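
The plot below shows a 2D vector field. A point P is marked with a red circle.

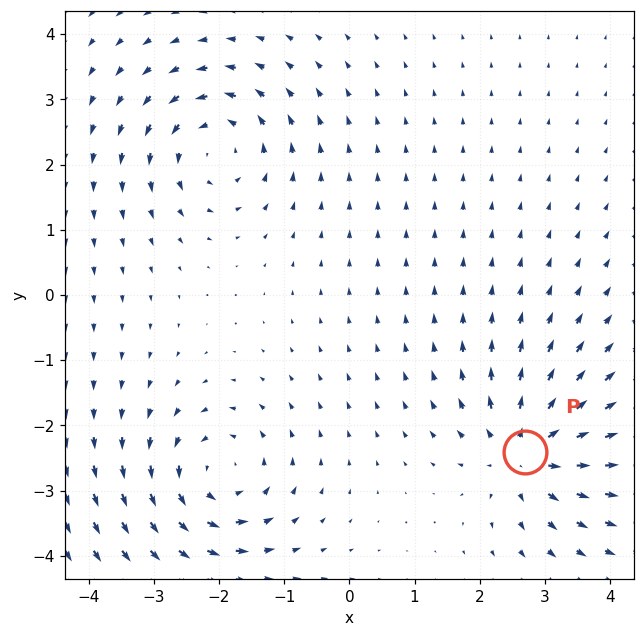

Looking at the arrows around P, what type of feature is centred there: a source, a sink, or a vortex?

source

At P (2.7, -2.4) the arrows spread outward. Divergence about +5, curl ≈0 — positive divergence with near-zero curl is a source.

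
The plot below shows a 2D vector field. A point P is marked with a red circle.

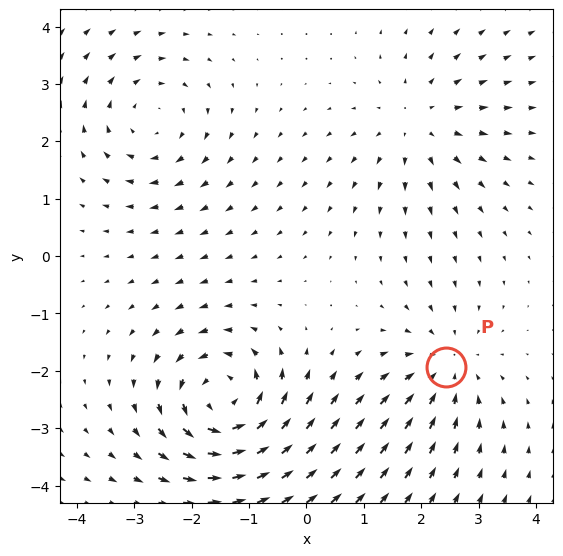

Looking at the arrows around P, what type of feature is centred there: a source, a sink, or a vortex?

At P (2.4, -1.9) the arrows converge inward. Divergence about -3, curl ≈0 — negative divergence with near-zero curl is a sink.

sink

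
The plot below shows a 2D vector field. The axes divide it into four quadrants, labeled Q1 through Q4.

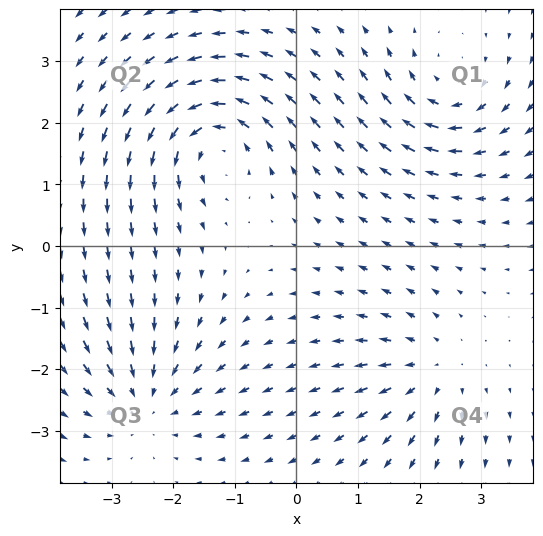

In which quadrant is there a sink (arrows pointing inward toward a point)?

The sink sits at approximately (-2.4, -2.5), which lies in quadrant Q3. The divergence there is about -4, negative as expected for a sink.

Q3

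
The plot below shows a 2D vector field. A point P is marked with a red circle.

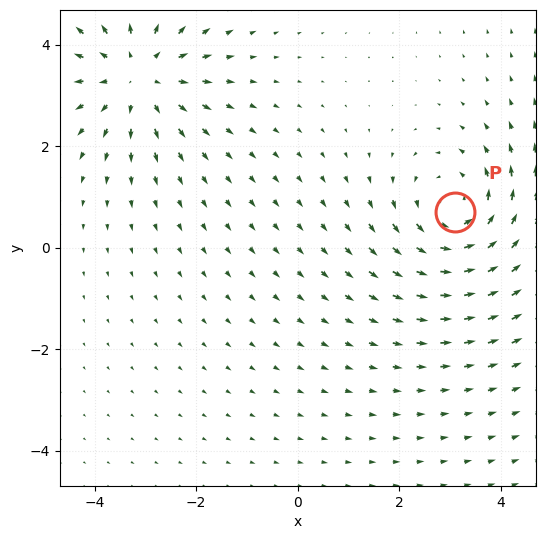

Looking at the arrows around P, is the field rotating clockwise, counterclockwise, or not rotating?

counterclockwise

Near P at (3.1, 0.7) the arrows circulate counterclockwise. The curl (z-component) there is about +3; positive curl means counterclockwise rotation.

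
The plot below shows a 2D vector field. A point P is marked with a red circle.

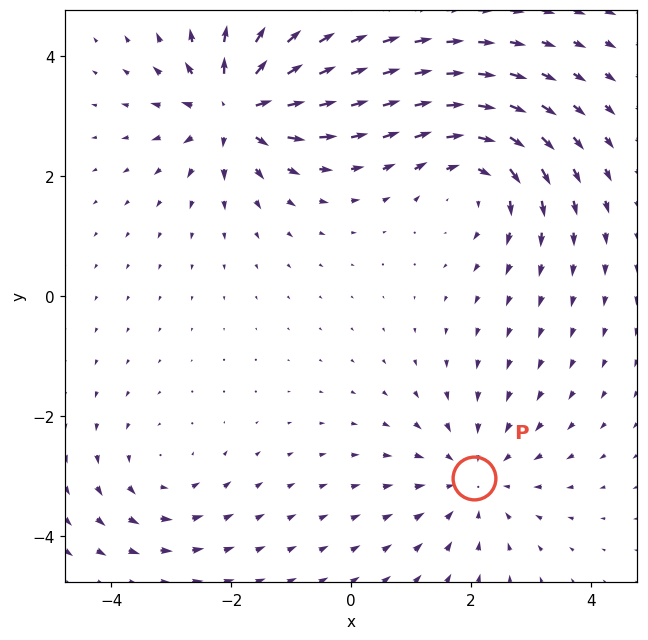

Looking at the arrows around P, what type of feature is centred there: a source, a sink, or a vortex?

sink

At P (2.1, -3.0) the arrows converge inward. Divergence about -3, curl ≈0 — negative divergence with near-zero curl is a sink.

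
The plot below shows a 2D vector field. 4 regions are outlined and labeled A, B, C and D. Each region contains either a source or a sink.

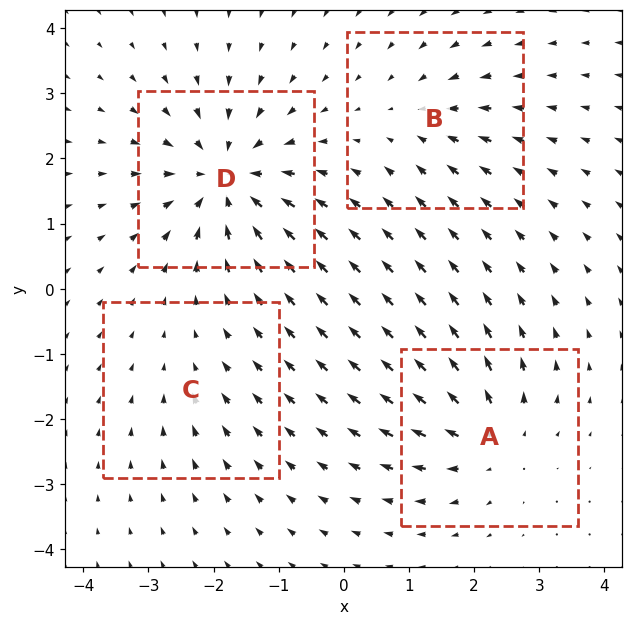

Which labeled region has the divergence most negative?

D

Divergence at each region's feature centre — A: about +5, B: about -3, C: about -2, D: about -8. Region D is most negative.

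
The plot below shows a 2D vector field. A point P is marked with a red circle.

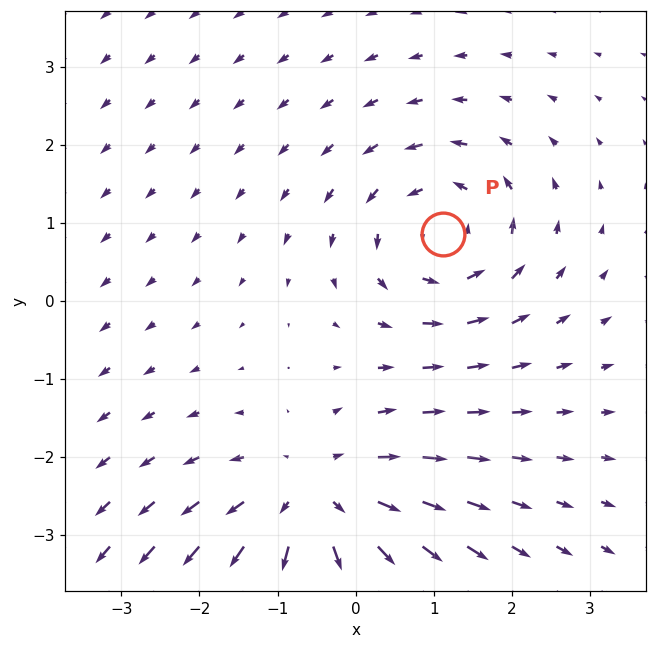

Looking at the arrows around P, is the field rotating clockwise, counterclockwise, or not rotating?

Near P at (1.1, 0.9) the arrows circulate counterclockwise. The curl (z-component) there is about +3; positive curl means counterclockwise rotation.

counterclockwise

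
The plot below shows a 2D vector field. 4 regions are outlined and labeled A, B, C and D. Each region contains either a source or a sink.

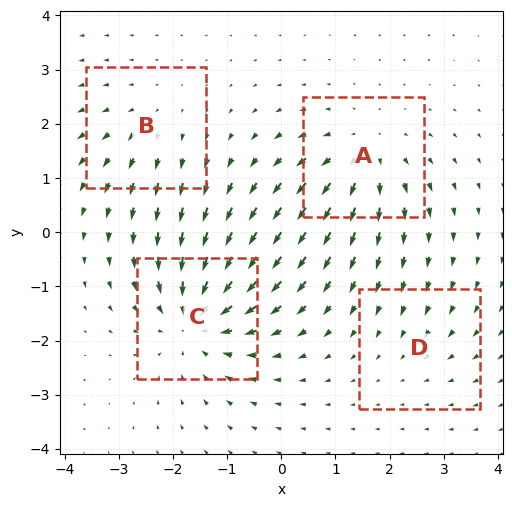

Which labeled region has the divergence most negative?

C

Divergence at each region's feature centre — A: about +5, B: about +3, C: about -6, D: about -2. Region C is most negative.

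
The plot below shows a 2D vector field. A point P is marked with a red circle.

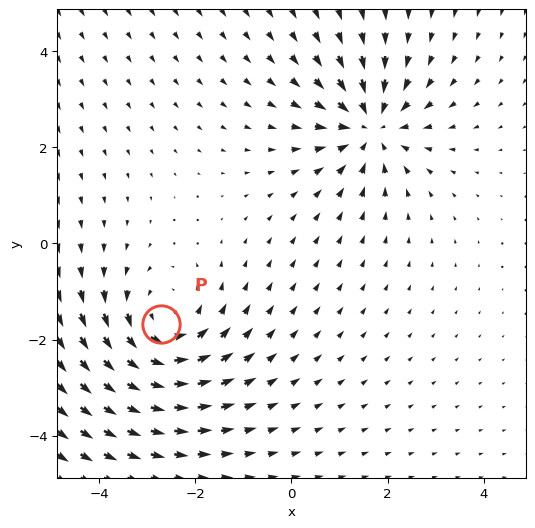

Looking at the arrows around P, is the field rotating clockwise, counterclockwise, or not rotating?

counterclockwise

Near P at (-2.7, -1.7) the arrows circulate counterclockwise. The curl (z-component) there is about +3; positive curl means counterclockwise rotation.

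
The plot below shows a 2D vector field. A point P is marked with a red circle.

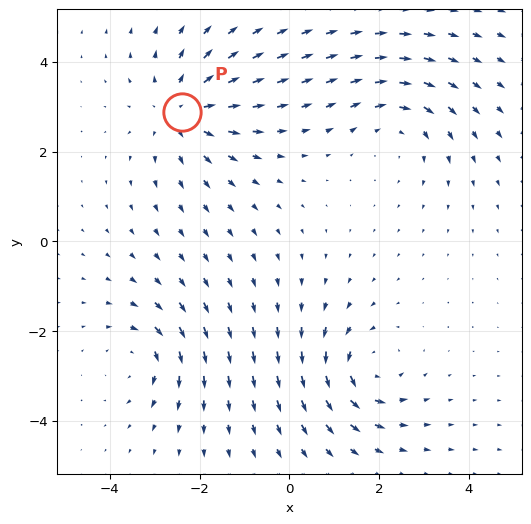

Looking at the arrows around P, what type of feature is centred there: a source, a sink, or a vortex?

At P (-2.4, 2.9) the arrows spread outward. Divergence about +4, curl ≈0 — positive divergence with near-zero curl is a source.

source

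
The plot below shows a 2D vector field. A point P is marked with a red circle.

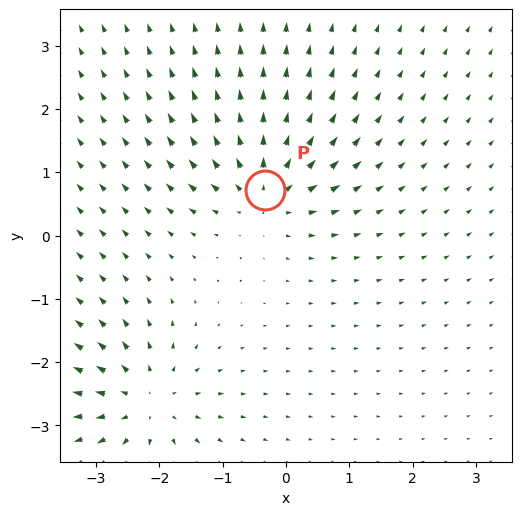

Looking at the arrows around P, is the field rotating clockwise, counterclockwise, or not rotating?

Near P at (-0.3, 0.7) the arrows show no circulation. The curl there is ≈0.

not rotating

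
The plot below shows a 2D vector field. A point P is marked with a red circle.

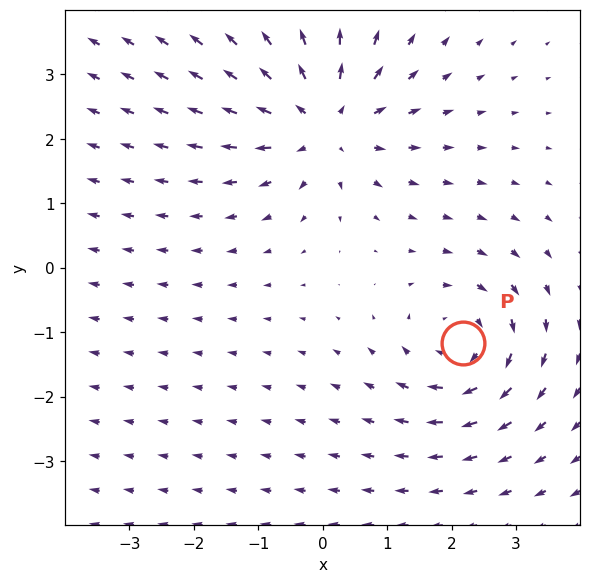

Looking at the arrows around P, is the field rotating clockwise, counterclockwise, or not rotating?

Near P at (2.2, -1.2) the arrows circulate clockwise. The curl (z-component) there is about -4; negative curl means clockwise rotation.

clockwise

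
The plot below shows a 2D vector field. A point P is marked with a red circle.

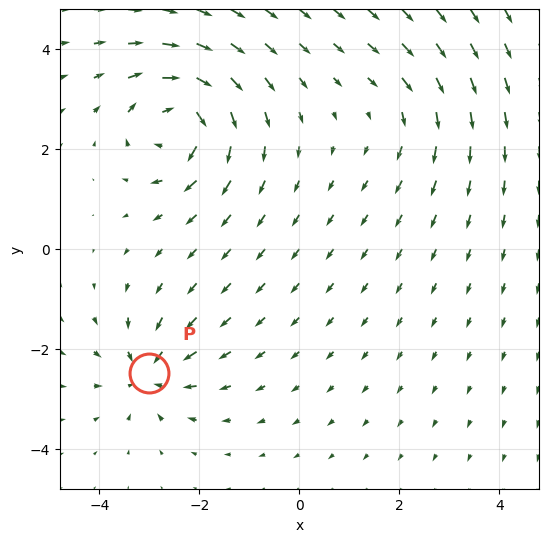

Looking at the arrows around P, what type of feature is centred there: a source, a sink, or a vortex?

sink

At P (-3.0, -2.5) the arrows converge inward. Divergence about -4, curl ≈0 — negative divergence with near-zero curl is a sink.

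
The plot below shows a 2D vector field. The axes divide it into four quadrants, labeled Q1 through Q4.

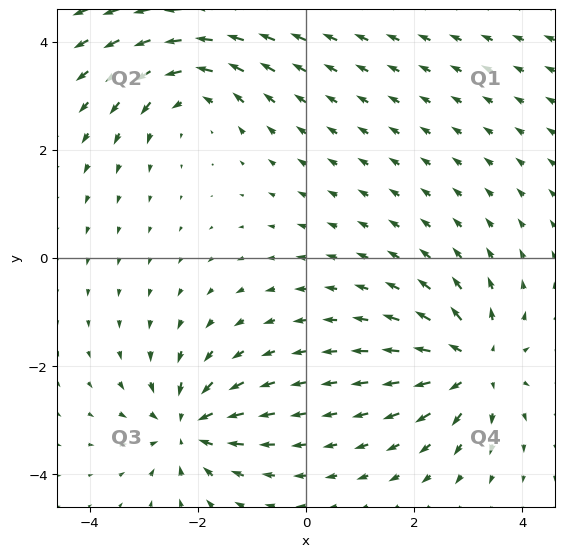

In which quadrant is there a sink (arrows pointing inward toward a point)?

The sink sits at approximately (-2.2, -3.1), which lies in quadrant Q3. The divergence there is about -4, negative as expected for a sink.

Q3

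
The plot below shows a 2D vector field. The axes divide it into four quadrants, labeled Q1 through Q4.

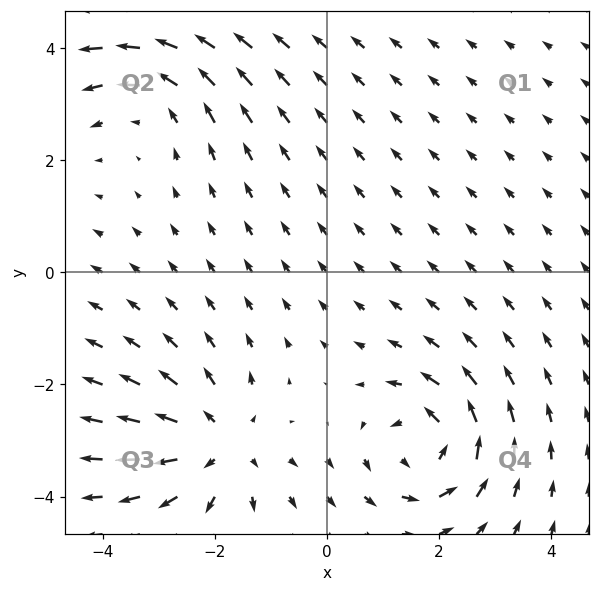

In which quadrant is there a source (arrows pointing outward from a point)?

Q3

The source sits at approximately (-1.9, -3.1), which lies in quadrant Q3. The divergence there is about +3, positive as expected for a source.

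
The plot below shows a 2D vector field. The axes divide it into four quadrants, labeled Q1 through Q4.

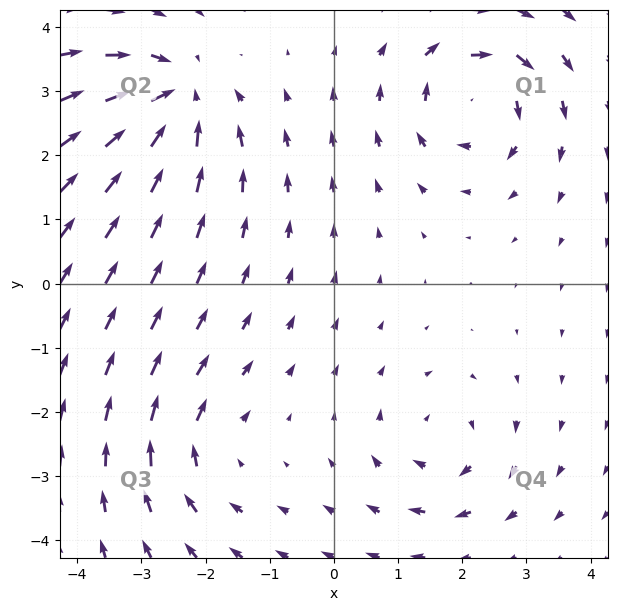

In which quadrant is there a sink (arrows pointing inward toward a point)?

The sink sits at approximately (-2.5, 2.9), which lies in quadrant Q2. The divergence there is about -6, negative as expected for a sink.

Q2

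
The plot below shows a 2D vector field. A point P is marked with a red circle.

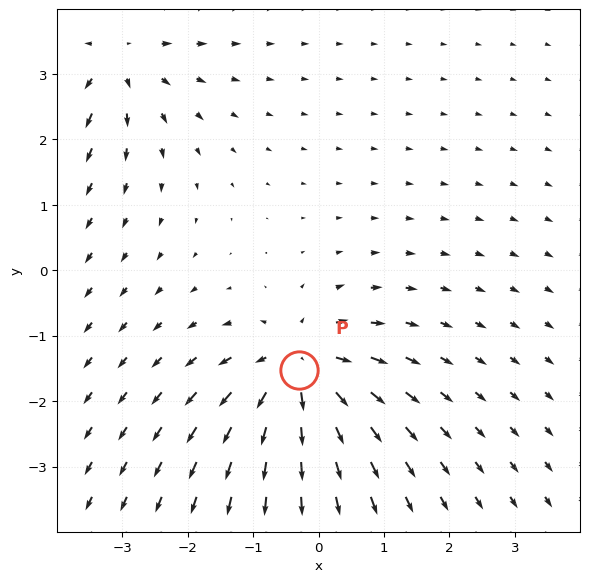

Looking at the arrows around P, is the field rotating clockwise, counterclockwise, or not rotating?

Near P at (-0.3, -1.5) the arrows show no circulation. The curl there is ≈0.

not rotating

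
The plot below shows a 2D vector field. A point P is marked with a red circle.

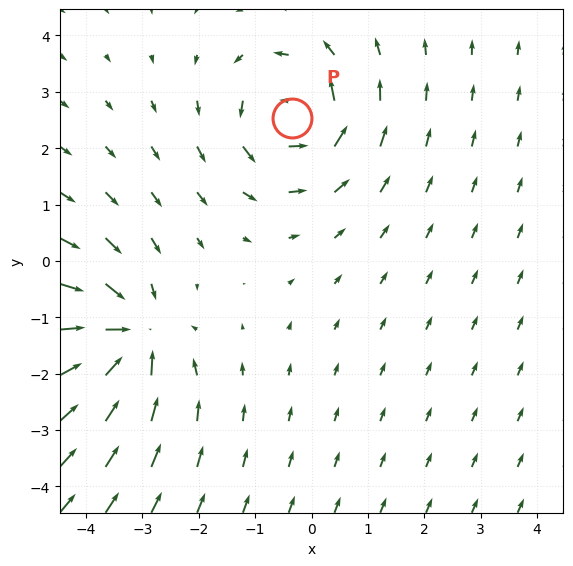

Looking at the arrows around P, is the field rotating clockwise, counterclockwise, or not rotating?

Near P at (-0.4, 2.5) the arrows circulate counterclockwise. The curl (z-component) there is about +4; positive curl means counterclockwise rotation.

counterclockwise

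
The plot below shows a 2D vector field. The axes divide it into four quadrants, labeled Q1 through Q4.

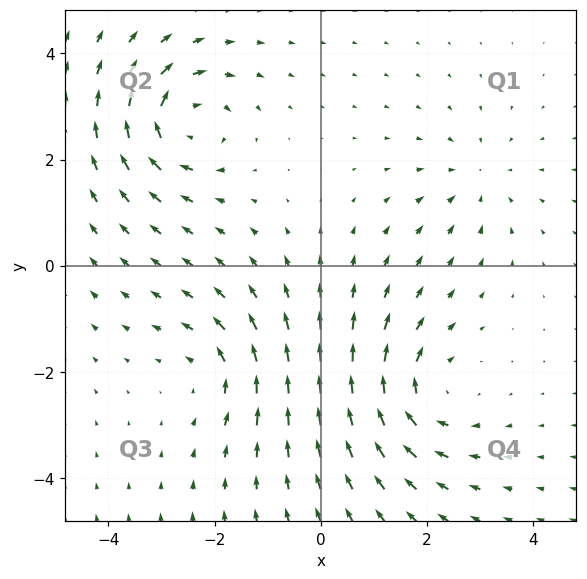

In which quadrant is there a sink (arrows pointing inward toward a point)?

Q1

The sink sits at approximately (3.0, 1.6), which lies in quadrant Q1. The divergence there is about -3, negative as expected for a sink.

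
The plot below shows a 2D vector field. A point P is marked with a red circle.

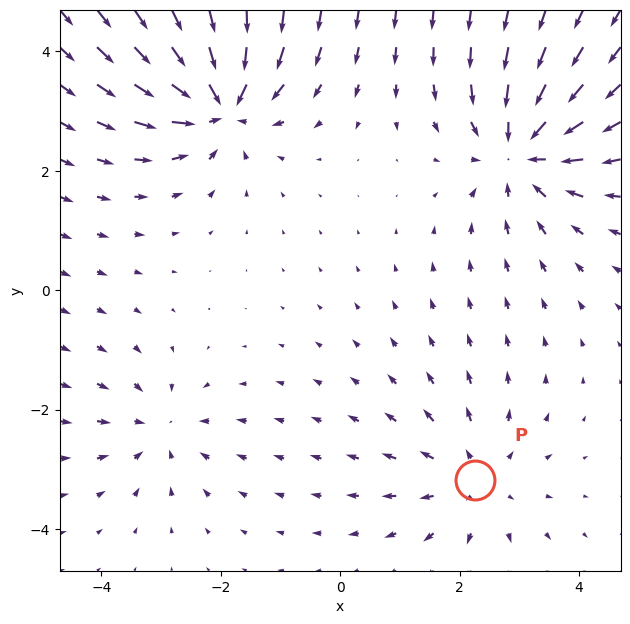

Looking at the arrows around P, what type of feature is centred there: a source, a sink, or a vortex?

source

At P (2.3, -3.2) the arrows spread outward. Divergence about +3, curl ≈0 — positive divergence with near-zero curl is a source.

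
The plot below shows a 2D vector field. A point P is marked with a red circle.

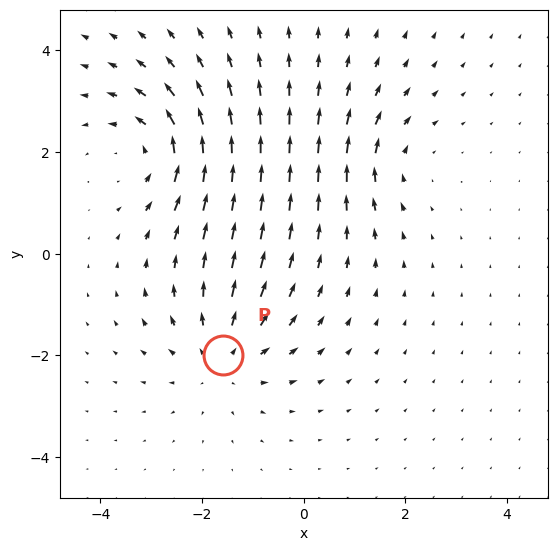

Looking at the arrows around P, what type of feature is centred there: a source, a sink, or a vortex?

source

At P (-1.6, -2.0) the arrows spread outward. Divergence about +3, curl ≈0 — positive divergence with near-zero curl is a source.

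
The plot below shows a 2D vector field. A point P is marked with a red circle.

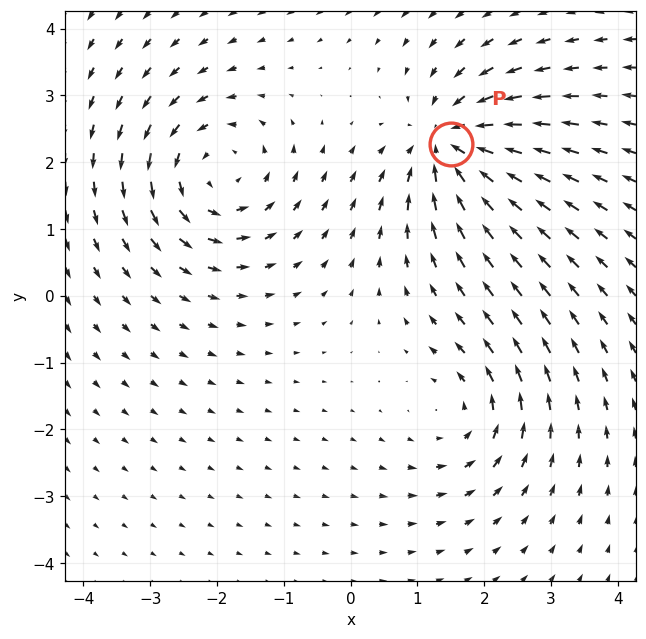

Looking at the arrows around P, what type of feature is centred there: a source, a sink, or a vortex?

At P (1.5, 2.3) the arrows converge inward. Divergence about -5, curl ≈0 — negative divergence with near-zero curl is a sink.

sink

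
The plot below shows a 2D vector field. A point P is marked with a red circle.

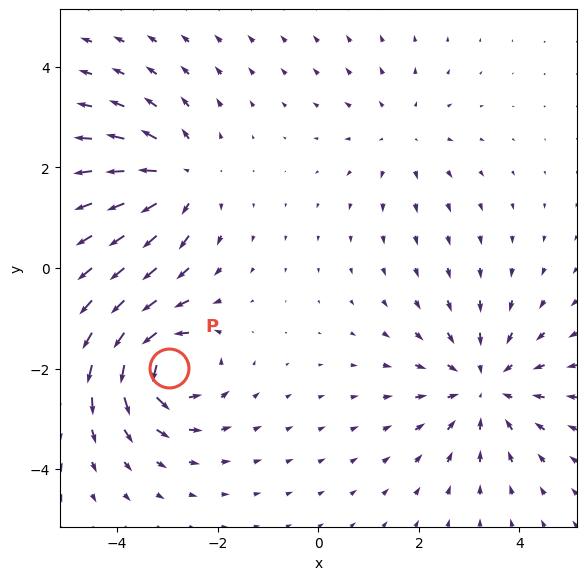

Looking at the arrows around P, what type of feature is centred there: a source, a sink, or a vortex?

vortex

At P (-3.0, -2.0) the arrows circulate counterclockwise. Divergence ≈0, curl about +7 — near-zero divergence with nonzero curl is a vortex.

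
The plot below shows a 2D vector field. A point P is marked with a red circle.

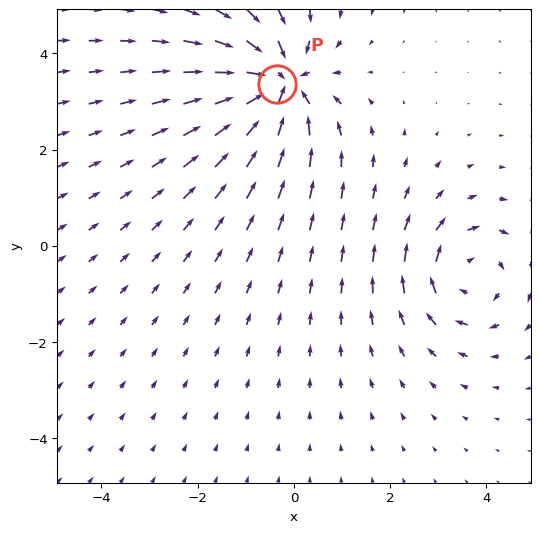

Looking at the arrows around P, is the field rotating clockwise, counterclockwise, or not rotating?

not rotating

Near P at (-0.3, 3.4) the arrows show no circulation. The curl there is ≈0.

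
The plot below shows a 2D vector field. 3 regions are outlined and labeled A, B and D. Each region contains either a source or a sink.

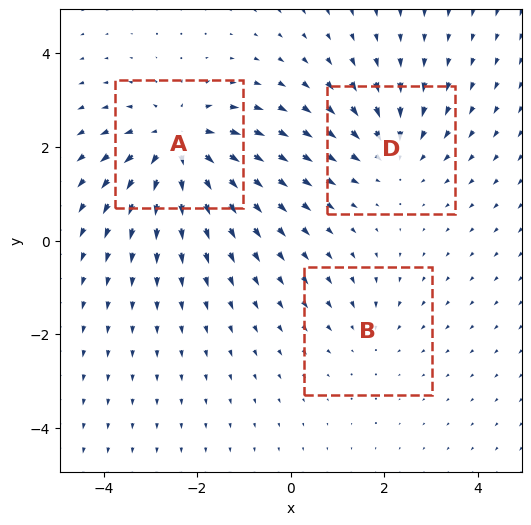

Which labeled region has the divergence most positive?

A

Divergence at each region's feature centre — A: about +5, B: about -2, D: about -3. Region A is most positive.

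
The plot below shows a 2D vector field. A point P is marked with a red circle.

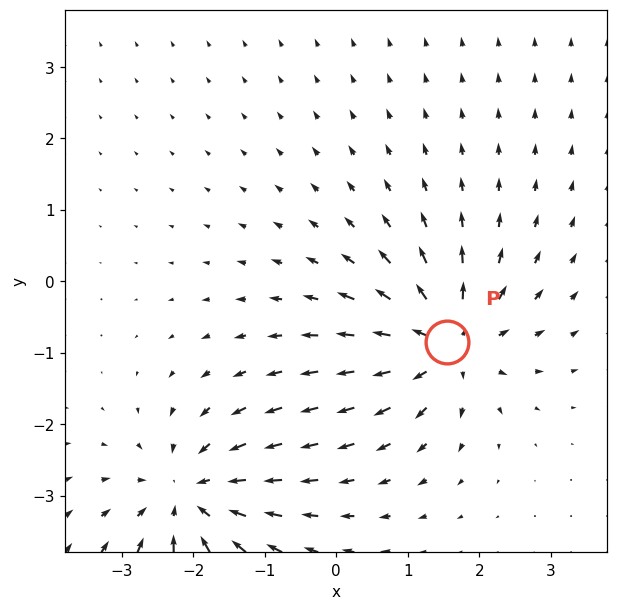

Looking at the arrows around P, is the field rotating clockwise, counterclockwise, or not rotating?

not rotating

Near P at (1.5, -0.9) the arrows show no circulation. The curl there is ≈0.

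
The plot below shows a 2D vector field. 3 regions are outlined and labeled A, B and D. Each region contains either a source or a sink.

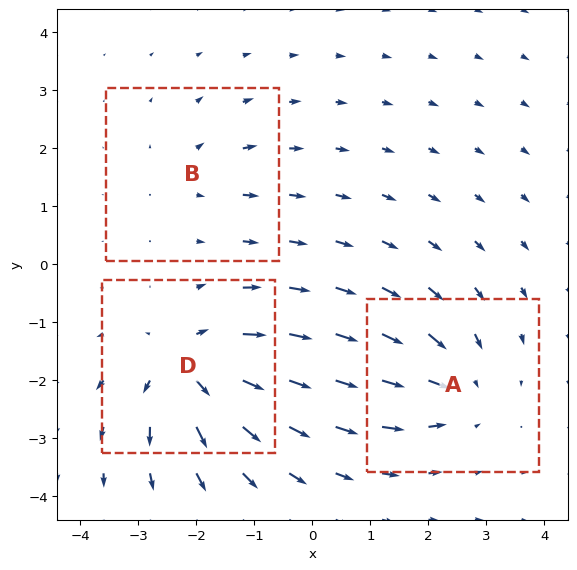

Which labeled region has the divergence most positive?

Divergence at each region's feature centre — A: about -4, B: about +2, D: about +5. Region D is most positive.

D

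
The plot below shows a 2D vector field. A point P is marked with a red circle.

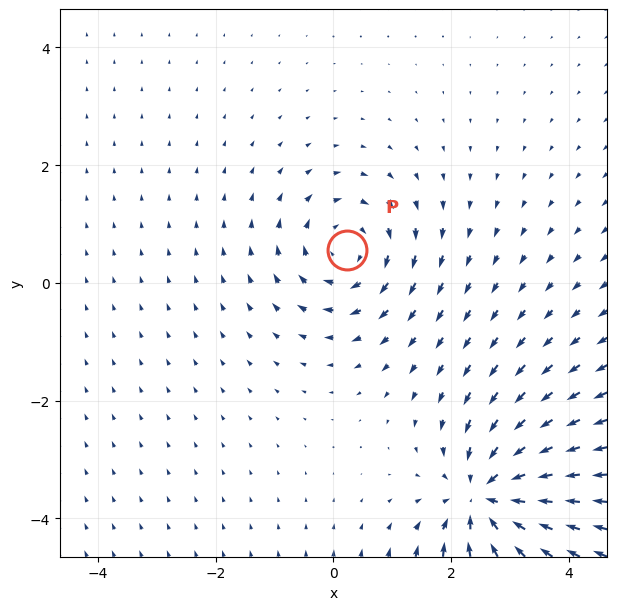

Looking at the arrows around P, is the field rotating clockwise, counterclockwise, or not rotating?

Near P at (0.2, 0.6) the arrows circulate clockwise. The curl (z-component) there is about -3; negative curl means clockwise rotation.

clockwise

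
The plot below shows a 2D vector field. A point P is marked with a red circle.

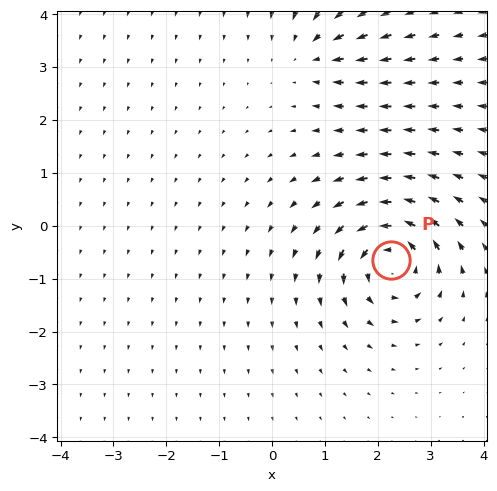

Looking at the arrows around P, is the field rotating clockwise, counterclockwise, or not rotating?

counterclockwise

Near P at (2.3, -0.6) the arrows circulate counterclockwise. The curl (z-component) there is about +7; positive curl means counterclockwise rotation.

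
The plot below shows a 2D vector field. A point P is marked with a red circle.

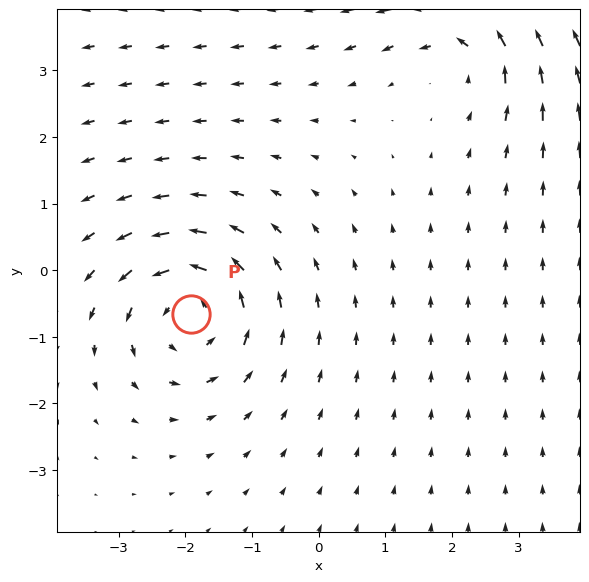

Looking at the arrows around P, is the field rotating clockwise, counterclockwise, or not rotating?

counterclockwise

Near P at (-1.9, -0.7) the arrows circulate counterclockwise. The curl (z-component) there is about +4; positive curl means counterclockwise rotation.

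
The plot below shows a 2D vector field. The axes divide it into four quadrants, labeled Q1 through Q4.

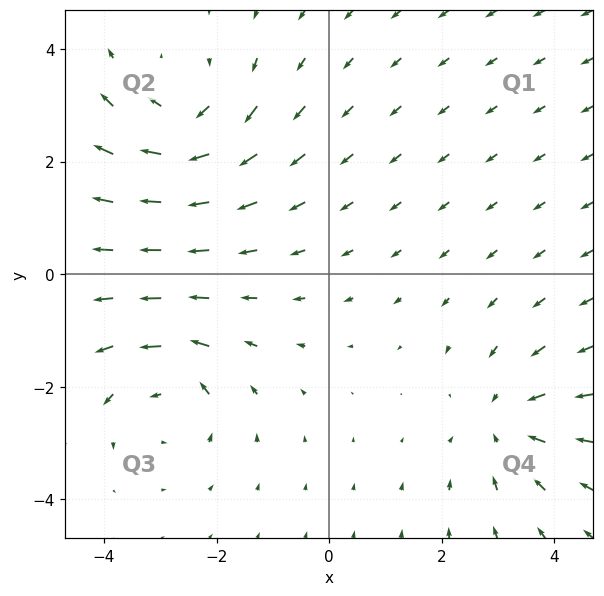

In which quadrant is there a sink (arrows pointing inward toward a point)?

Q4

The sink sits at approximately (3.1, -2.6), which lies in quadrant Q4. The divergence there is about -3, negative as expected for a sink.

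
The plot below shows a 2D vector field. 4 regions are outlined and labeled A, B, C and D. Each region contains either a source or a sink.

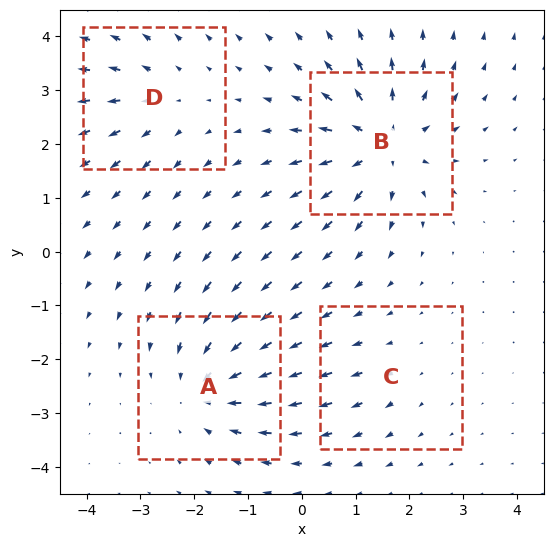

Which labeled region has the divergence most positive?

Divergence at each region's feature centre — A: about -5, B: about +7, C: about +2, D: about +3. Region B is most positive.

B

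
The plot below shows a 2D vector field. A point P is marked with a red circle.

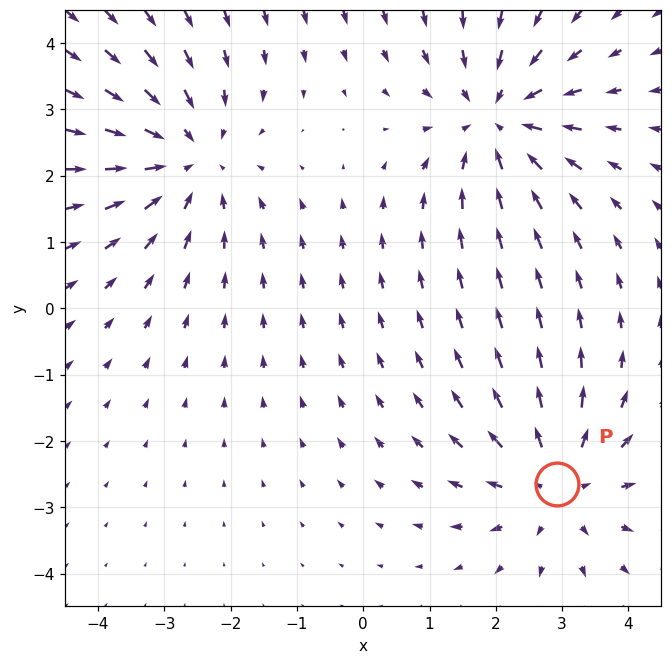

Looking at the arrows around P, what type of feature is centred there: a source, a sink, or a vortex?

source

At P (2.9, -2.6) the arrows spread outward. Divergence about +4, curl ≈0 — positive divergence with near-zero curl is a source.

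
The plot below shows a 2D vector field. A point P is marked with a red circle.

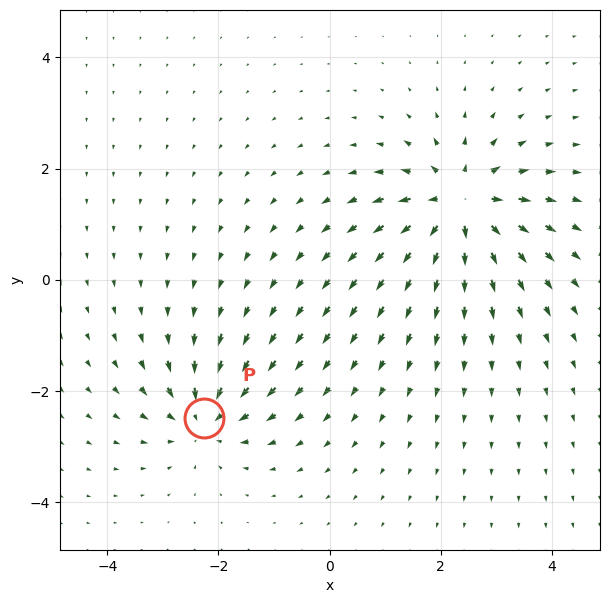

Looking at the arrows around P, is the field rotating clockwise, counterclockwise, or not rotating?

not rotating

Near P at (-2.3, -2.5) the arrows show no circulation. The curl there is ≈0.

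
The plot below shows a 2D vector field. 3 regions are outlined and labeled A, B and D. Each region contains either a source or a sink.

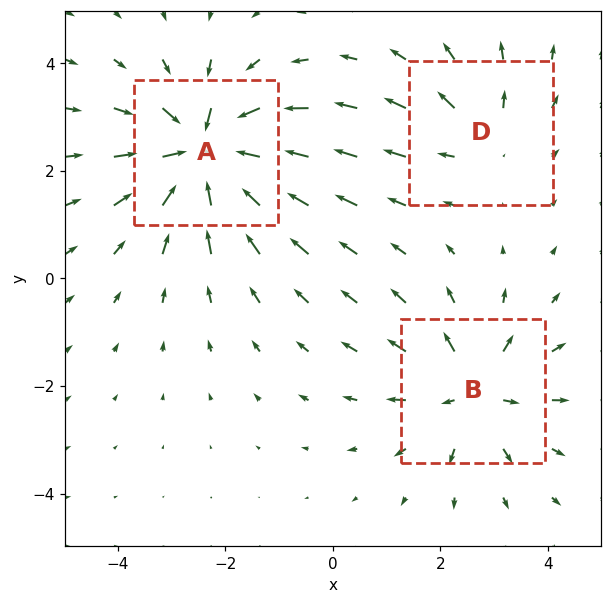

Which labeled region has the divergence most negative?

Divergence at each region's feature centre — A: about -5, B: about +3, D: about +2. Region A is most negative.

A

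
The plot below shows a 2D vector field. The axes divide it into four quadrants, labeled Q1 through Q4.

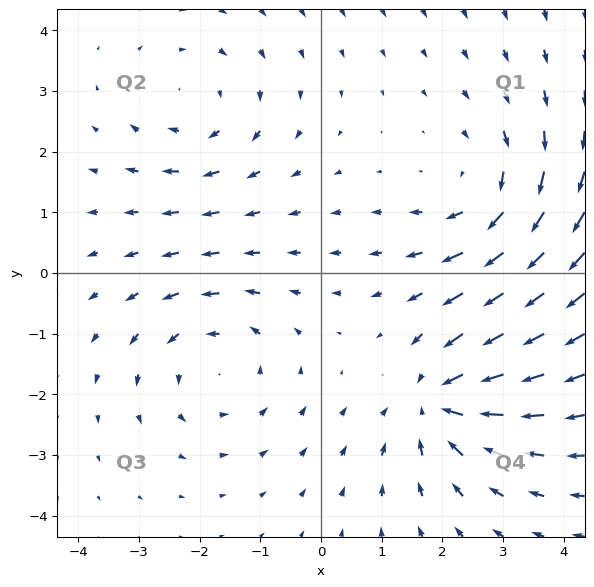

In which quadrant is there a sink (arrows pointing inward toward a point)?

The sink sits at approximately (2.0, -2.1), which lies in quadrant Q4. The divergence there is about -5, negative as expected for a sink.

Q4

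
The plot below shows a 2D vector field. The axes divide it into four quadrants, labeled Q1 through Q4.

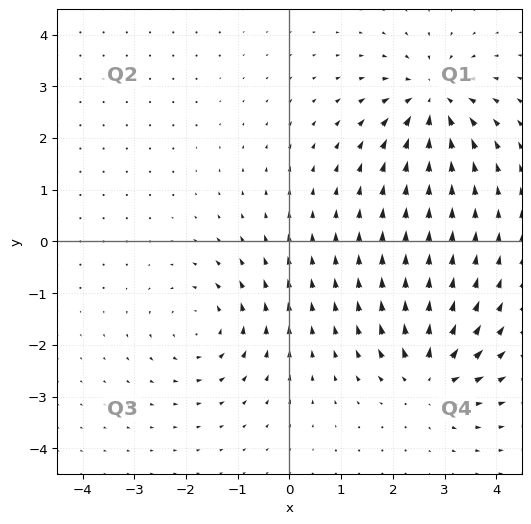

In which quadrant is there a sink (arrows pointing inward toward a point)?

The sink sits at approximately (2.8, 2.7), which lies in quadrant Q1. The divergence there is about -6, negative as expected for a sink.

Q1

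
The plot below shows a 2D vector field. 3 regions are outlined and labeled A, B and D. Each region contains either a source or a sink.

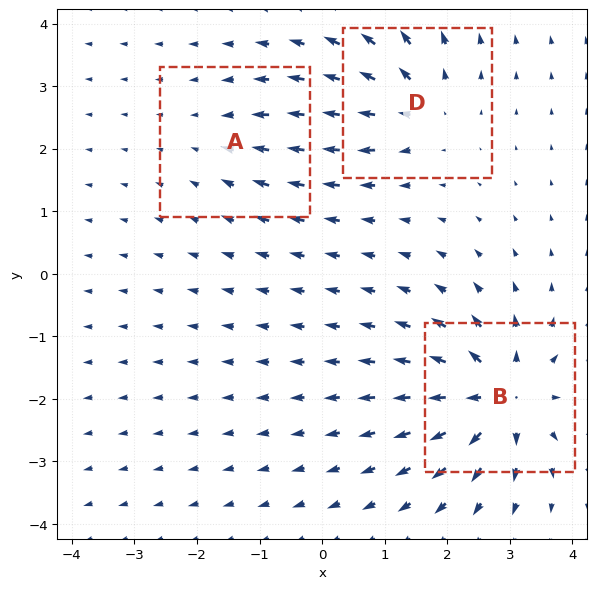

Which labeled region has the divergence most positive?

Divergence at each region's feature centre — A: about -2, B: about +7, D: about +4. Region B is most positive.

B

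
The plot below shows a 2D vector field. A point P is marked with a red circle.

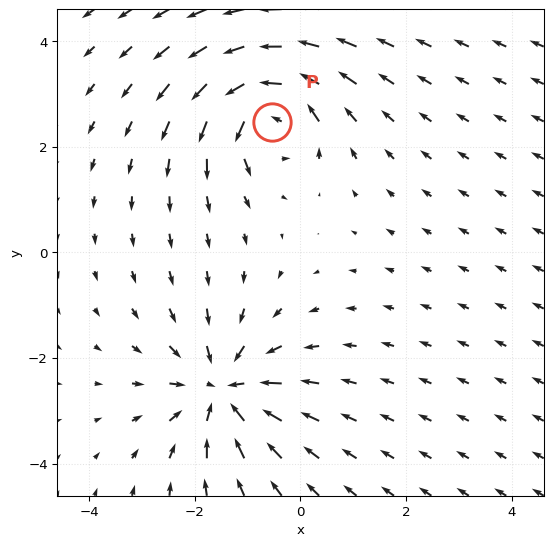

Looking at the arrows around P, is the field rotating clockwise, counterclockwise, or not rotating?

Near P at (-0.5, 2.5) the arrows circulate counterclockwise. The curl (z-component) there is about +5; positive curl means counterclockwise rotation.

counterclockwise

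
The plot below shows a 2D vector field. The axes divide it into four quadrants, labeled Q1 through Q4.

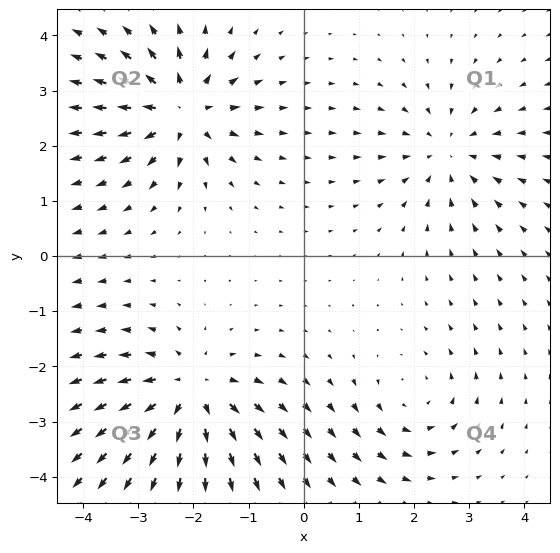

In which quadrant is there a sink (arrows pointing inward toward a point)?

The sink sits at approximately (2.6, 1.9), which lies in quadrant Q1. The divergence there is about -4, negative as expected for a sink.

Q1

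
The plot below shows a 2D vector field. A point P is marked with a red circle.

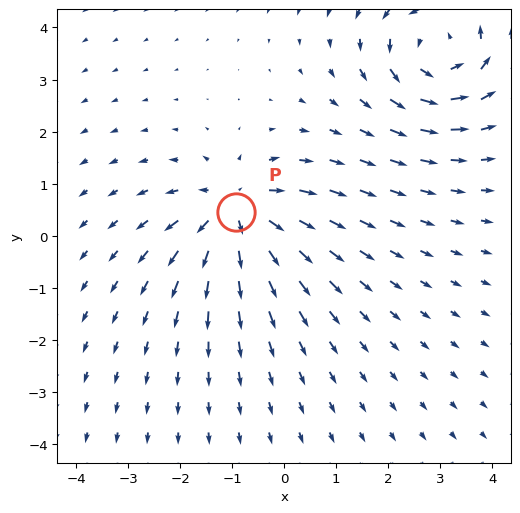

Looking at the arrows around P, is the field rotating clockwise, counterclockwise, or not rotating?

Near P at (-0.9, 0.5) the arrows show no circulation. The curl there is ≈0.

not rotating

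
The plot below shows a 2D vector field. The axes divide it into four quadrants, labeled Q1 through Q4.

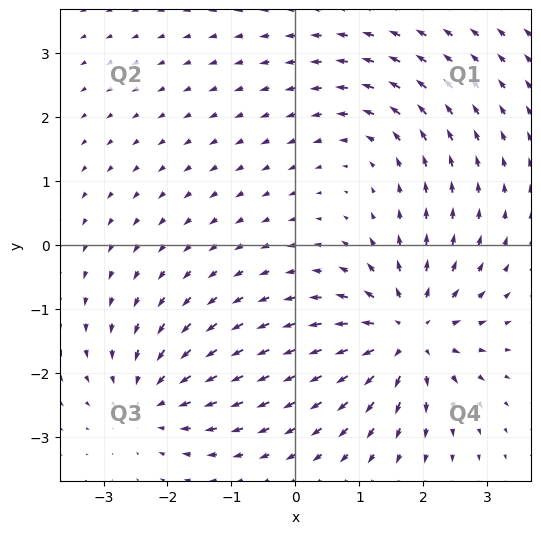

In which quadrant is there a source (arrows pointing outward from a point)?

The source sits at approximately (1.8, -1.4), which lies in quadrant Q4. The divergence there is about +6, positive as expected for a source.

Q4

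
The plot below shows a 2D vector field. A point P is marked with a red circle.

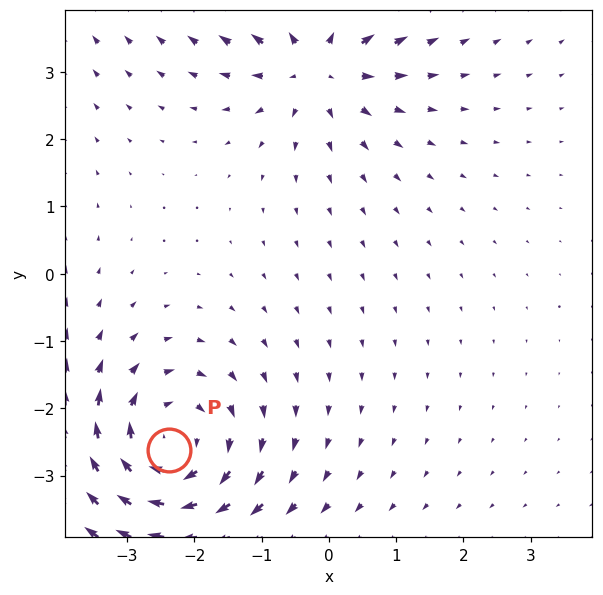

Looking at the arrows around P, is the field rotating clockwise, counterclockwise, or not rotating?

Near P at (-2.4, -2.6) the arrows circulate clockwise. The curl (z-component) there is about -4; negative curl means clockwise rotation.

clockwise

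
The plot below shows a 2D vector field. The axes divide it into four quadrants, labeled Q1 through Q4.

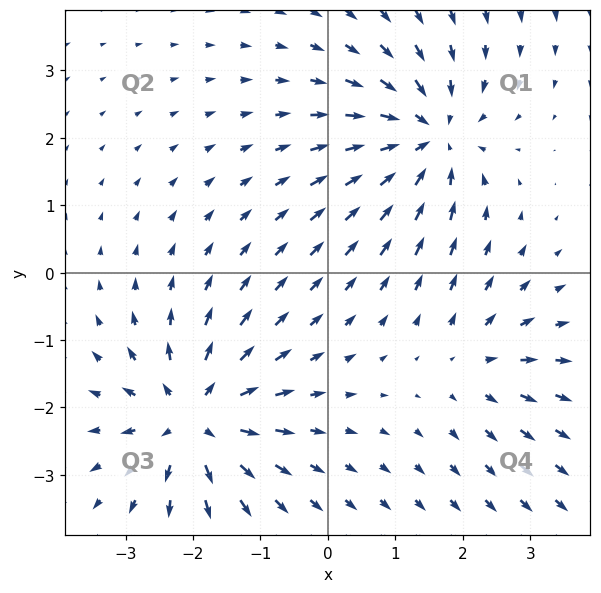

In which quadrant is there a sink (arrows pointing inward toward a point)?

The sink sits at approximately (1.5, 2.0), which lies in quadrant Q1. The divergence there is about -5, negative as expected for a sink.

Q1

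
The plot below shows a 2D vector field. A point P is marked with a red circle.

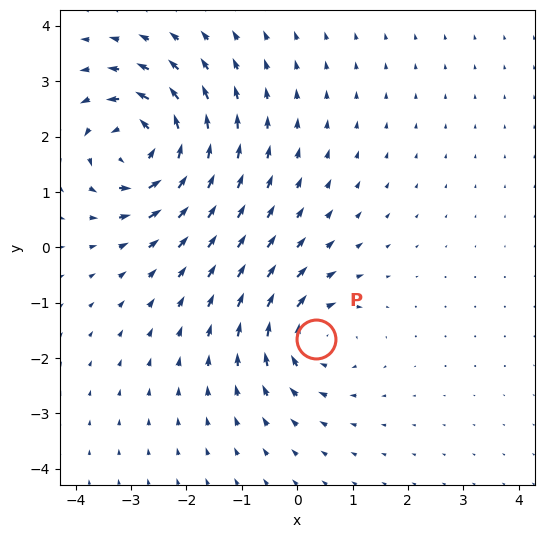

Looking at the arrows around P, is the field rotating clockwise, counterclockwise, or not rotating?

clockwise

Near P at (0.3, -1.7) the arrows circulate clockwise. The curl (z-component) there is about -4; negative curl means clockwise rotation.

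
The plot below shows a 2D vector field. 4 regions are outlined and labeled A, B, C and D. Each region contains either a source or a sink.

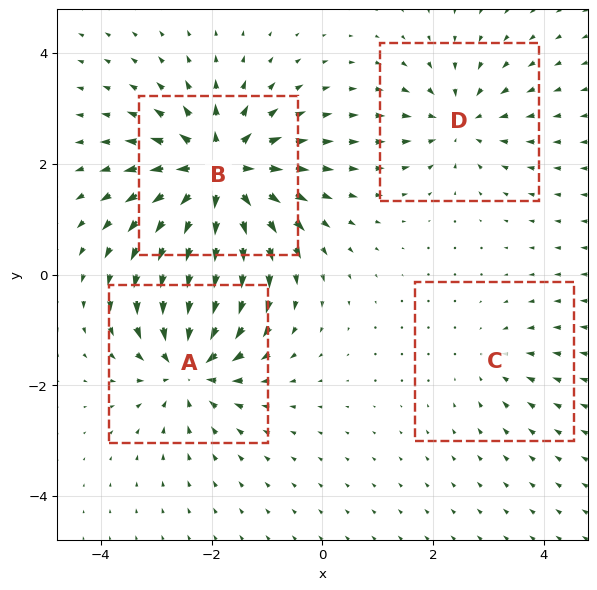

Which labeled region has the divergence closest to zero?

C

Divergence at each region's feature centre — A: about -6, B: about +8, C: about -2, D: about -4. Region C is closest to zero.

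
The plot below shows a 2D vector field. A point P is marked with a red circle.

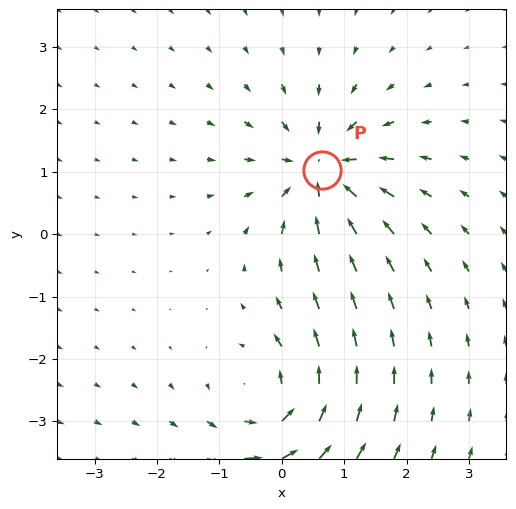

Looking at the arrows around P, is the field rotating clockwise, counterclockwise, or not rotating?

not rotating

Near P at (0.6, 1.0) the arrows show no circulation. The curl there is ≈0.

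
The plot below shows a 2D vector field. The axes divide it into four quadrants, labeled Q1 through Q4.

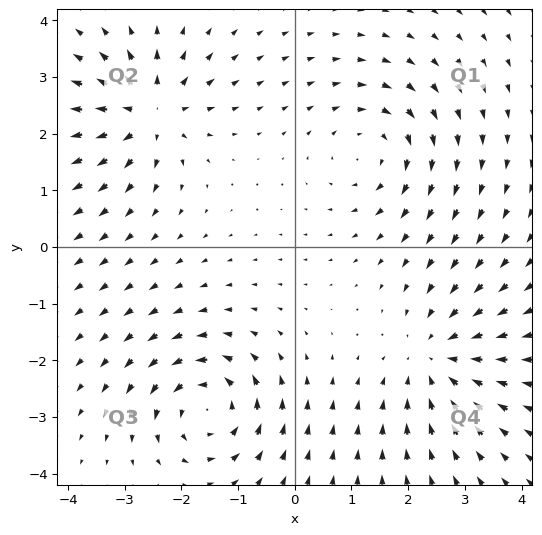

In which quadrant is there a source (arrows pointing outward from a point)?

Q2

The source sits at approximately (-2.6, 2.4), which lies in quadrant Q2. The divergence there is about +5, positive as expected for a source.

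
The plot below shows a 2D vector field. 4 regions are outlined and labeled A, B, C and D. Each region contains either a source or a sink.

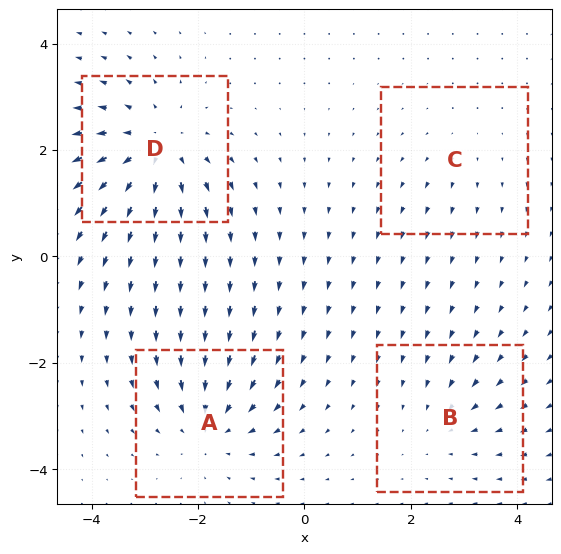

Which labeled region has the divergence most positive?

D

Divergence at each region's feature centre — A: about -5, B: about -3, C: about +2, D: about +7. Region D is most positive.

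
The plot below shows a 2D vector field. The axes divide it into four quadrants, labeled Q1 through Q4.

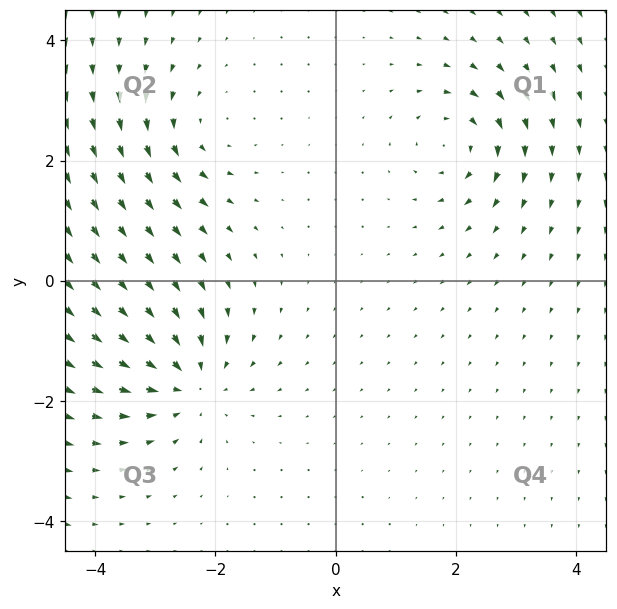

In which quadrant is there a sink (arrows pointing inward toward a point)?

The sink sits at approximately (-2.4, -1.7), which lies in quadrant Q3. The divergence there is about -4, negative as expected for a sink.

Q3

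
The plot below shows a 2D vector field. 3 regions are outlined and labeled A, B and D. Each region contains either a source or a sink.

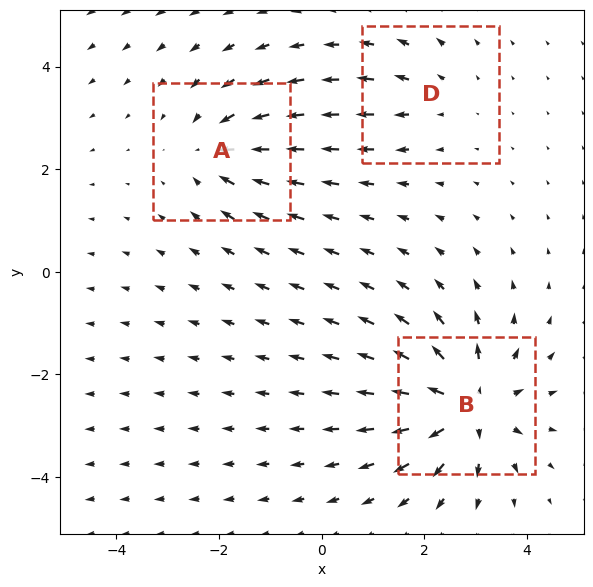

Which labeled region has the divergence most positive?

Divergence at each region's feature centre — A: about -3, B: about +5, D: about +2. Region B is most positive.

B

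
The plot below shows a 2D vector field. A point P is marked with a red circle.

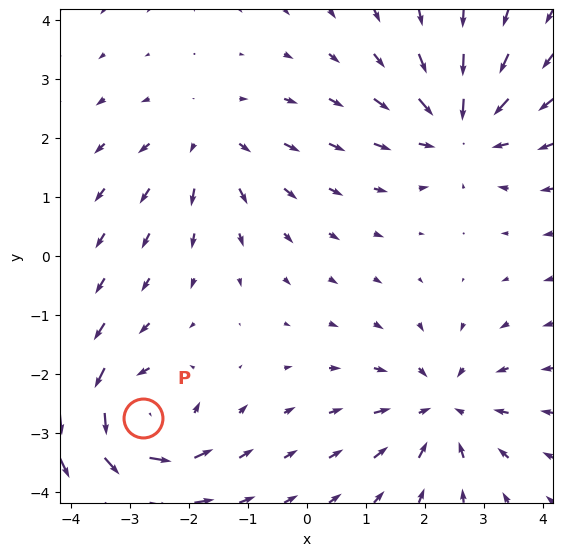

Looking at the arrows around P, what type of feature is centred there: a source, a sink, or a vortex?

At P (-2.8, -2.8) the arrows circulate counterclockwise. Divergence ≈0, curl about +6 — near-zero divergence with nonzero curl is a vortex.

vortex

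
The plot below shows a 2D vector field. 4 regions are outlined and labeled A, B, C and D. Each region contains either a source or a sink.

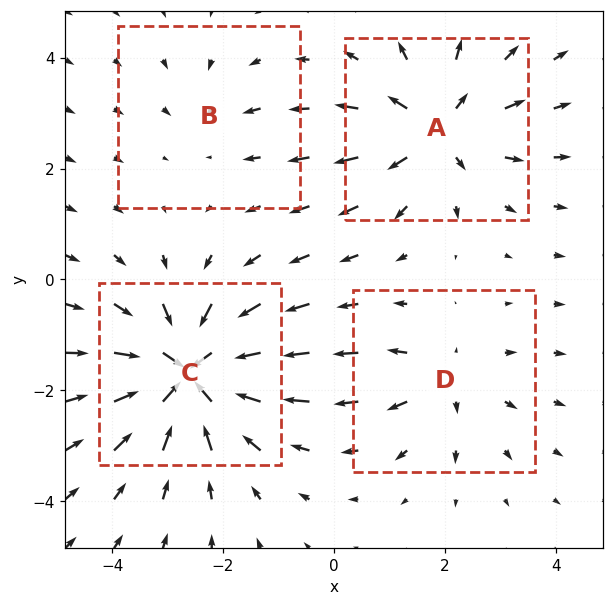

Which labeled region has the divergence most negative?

C

Divergence at each region's feature centre — A: about +5, B: about -2, C: about -7, D: about +3. Region C is most negative.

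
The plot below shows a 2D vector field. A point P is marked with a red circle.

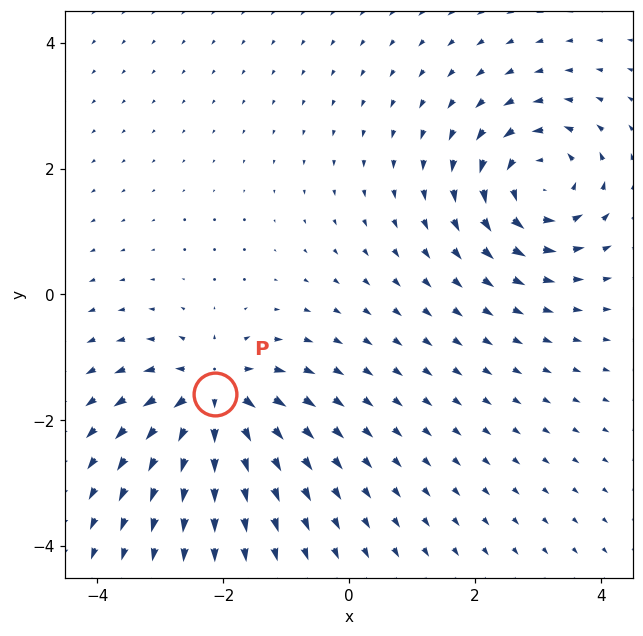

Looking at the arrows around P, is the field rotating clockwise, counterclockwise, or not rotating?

not rotating

Near P at (-2.1, -1.6) the arrows show no circulation. The curl there is ≈0.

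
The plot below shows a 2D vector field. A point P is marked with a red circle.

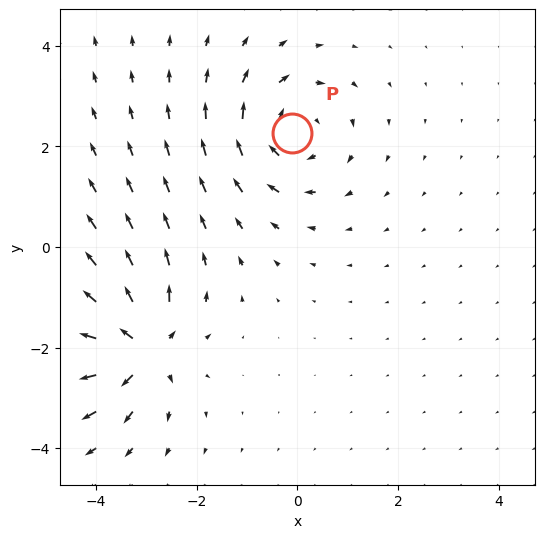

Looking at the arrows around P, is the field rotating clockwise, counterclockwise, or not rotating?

clockwise

Near P at (-0.1, 2.3) the arrows circulate clockwise. The curl (z-component) there is about -4; negative curl means clockwise rotation.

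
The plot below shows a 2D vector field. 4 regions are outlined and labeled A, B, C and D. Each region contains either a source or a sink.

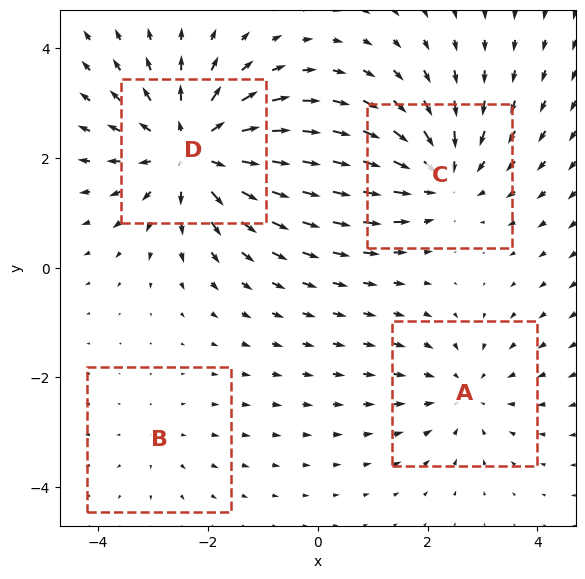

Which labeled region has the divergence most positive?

D

Divergence at each region's feature centre — A: about -3, B: about +2, C: about -4, D: about +6. Region D is most positive.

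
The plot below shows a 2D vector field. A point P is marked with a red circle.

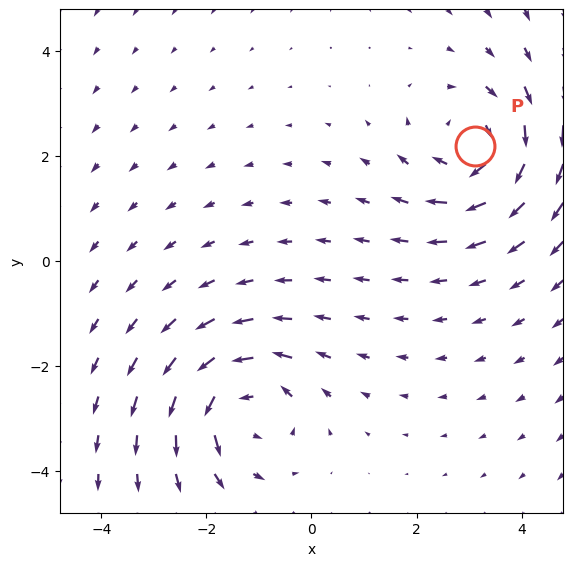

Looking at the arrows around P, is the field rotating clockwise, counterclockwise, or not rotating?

clockwise

Near P at (3.1, 2.2) the arrows circulate clockwise. The curl (z-component) there is about -3; negative curl means clockwise rotation.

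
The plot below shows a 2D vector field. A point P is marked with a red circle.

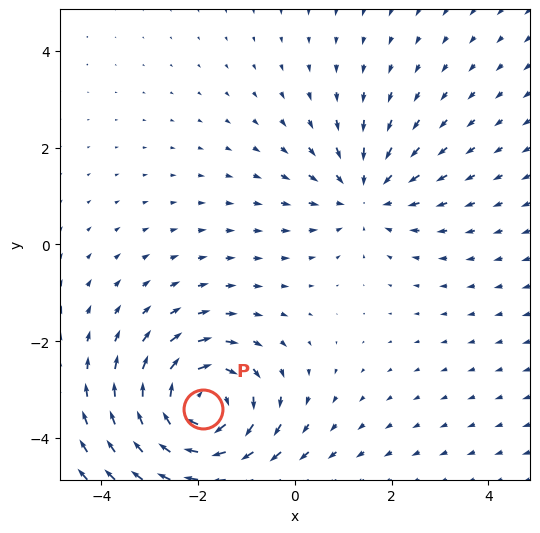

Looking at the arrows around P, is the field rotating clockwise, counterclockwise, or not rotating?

clockwise

Near P at (-1.9, -3.4) the arrows circulate clockwise. The curl (z-component) there is about -4; negative curl means clockwise rotation.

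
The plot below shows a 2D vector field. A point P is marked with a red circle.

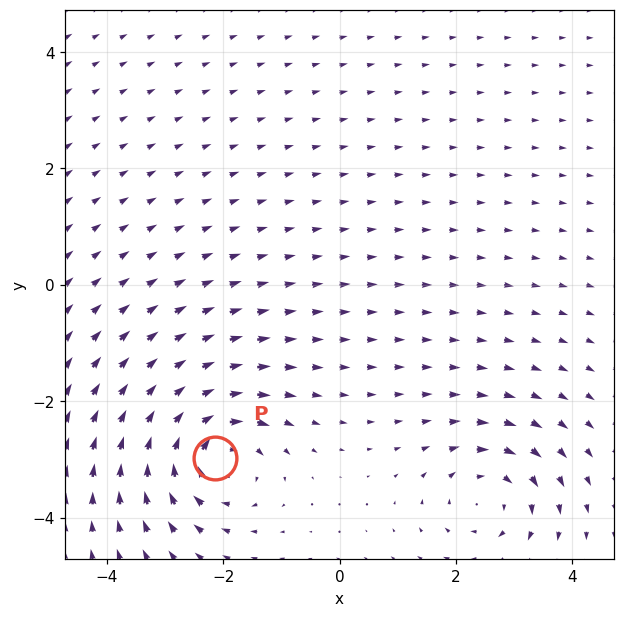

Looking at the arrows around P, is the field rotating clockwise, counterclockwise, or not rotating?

clockwise

Near P at (-2.1, -3.0) the arrows circulate clockwise. The curl (z-component) there is about -5; negative curl means clockwise rotation.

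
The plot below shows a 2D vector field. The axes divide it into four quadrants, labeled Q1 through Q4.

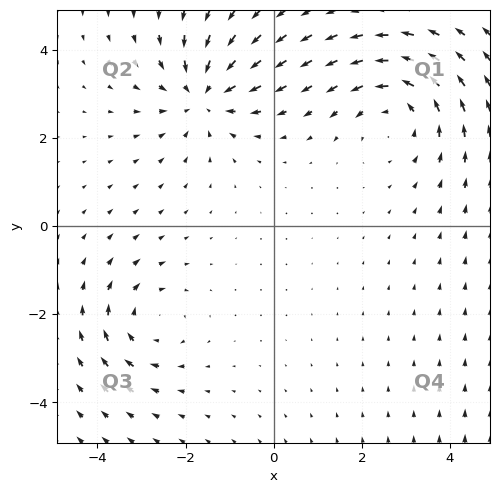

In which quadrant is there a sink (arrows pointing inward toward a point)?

The sink sits at approximately (-1.6, 3.0), which lies in quadrant Q2. The divergence there is about -3, negative as expected for a sink.

Q2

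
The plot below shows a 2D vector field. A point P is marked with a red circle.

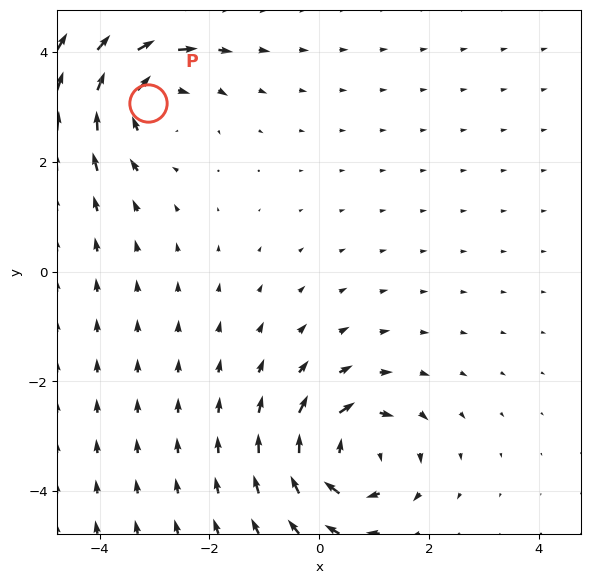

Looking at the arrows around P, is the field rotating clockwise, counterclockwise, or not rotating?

clockwise

Near P at (-3.1, 3.1) the arrows circulate clockwise. The curl (z-component) there is about -4; negative curl means clockwise rotation.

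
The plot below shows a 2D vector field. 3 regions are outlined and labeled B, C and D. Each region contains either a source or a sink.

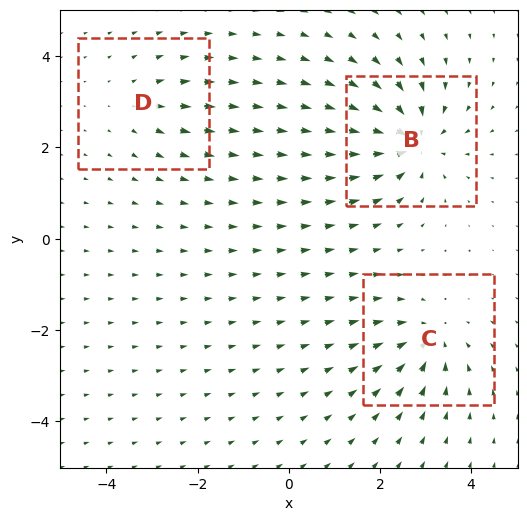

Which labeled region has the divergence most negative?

Divergence at each region's feature centre — B: about -6, C: about -4, D: about +2. Region B is most negative.

B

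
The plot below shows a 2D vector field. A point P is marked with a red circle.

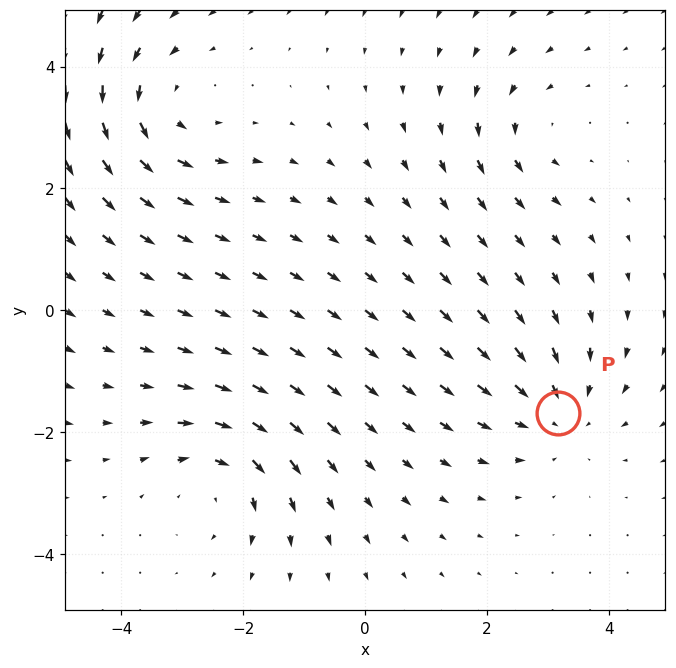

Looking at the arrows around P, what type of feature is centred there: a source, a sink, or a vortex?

At P (3.2, -1.7) the arrows converge inward. Divergence about -3, curl ≈0 — negative divergence with near-zero curl is a sink.

sink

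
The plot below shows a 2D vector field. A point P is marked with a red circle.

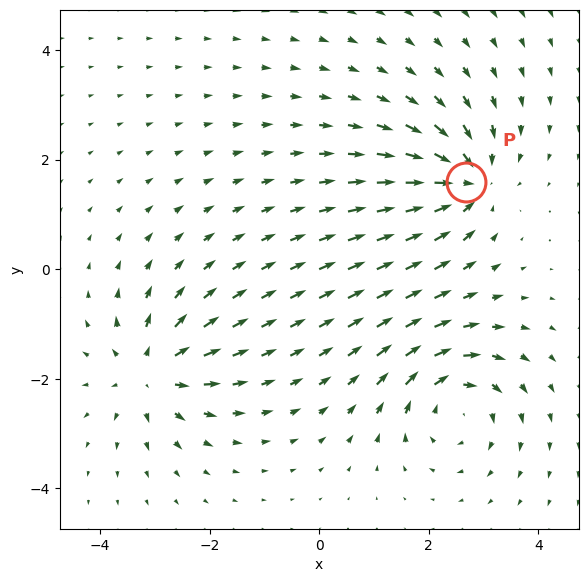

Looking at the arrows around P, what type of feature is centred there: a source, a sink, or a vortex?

At P (2.7, 1.6) the arrows converge inward. Divergence about -6, curl ≈0 — negative divergence with near-zero curl is a sink.

sink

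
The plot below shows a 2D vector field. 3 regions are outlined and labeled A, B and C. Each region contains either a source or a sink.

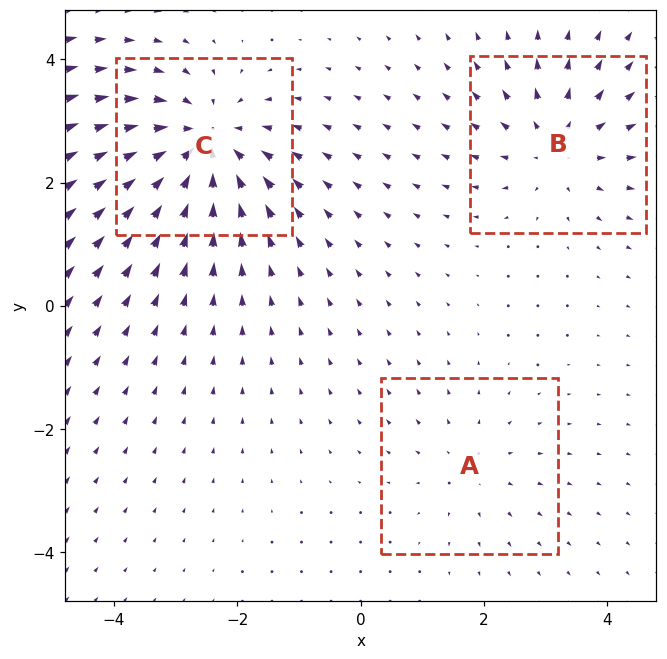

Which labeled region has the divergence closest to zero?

Divergence at each region's feature centre — A: about +2, B: about +3, C: about -5. Region A is closest to zero.

A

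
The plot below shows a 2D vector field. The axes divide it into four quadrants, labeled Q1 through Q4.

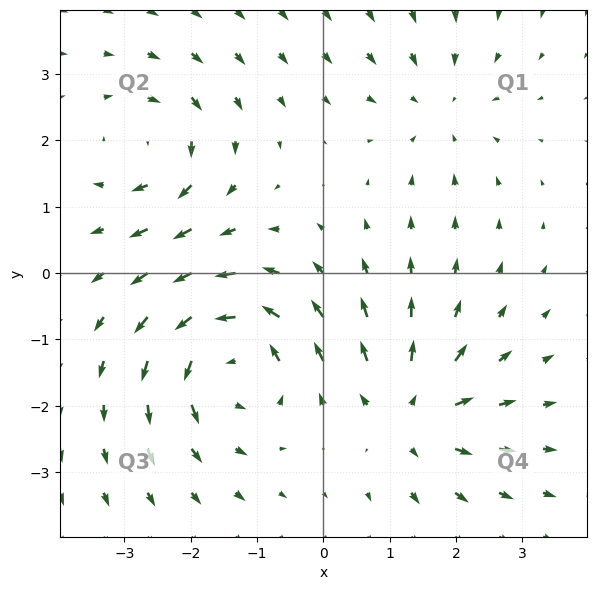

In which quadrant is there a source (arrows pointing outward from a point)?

The source sits at approximately (1.3, -2.1), which lies in quadrant Q4. The divergence there is about +4, positive as expected for a source.

Q4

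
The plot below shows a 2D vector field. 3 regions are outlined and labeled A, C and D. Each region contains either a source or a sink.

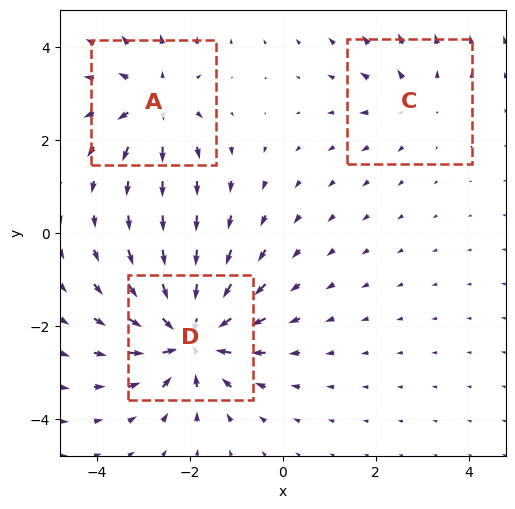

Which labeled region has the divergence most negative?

D

Divergence at each region's feature centre — A: about +4, C: about +2, D: about -6. Region D is most negative.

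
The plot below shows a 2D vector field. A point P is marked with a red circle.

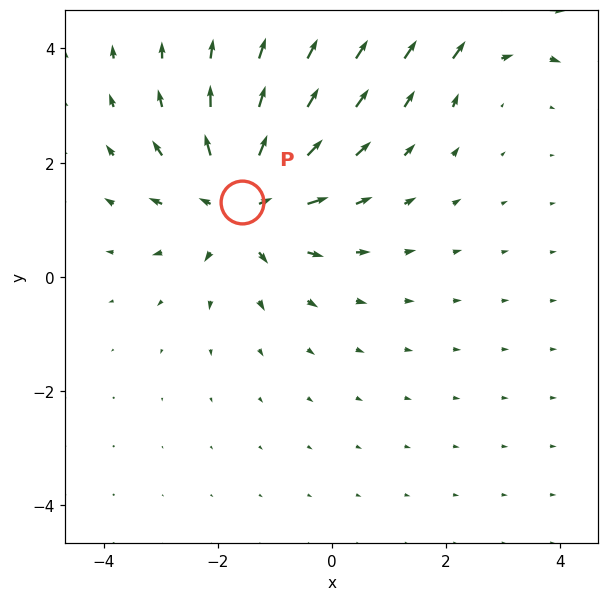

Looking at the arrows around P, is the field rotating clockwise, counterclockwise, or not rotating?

Near P at (-1.6, 1.3) the arrows show no circulation. The curl there is ≈0.

not rotating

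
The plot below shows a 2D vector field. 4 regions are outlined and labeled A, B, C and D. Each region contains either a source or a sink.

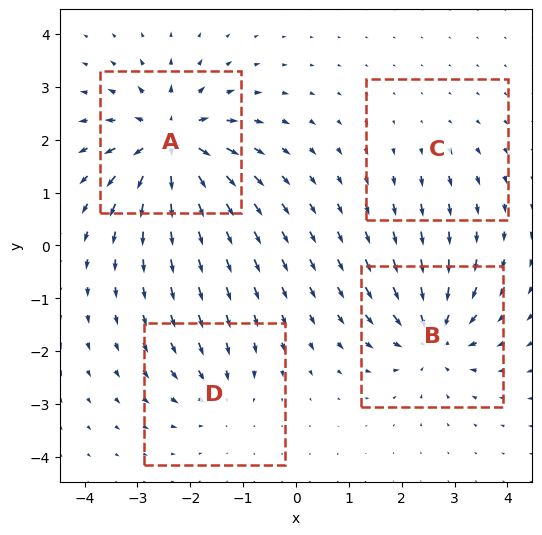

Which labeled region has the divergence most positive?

A

Divergence at each region's feature centre — A: about +9, B: about -7, C: about +2, D: about -4. Region A is most positive.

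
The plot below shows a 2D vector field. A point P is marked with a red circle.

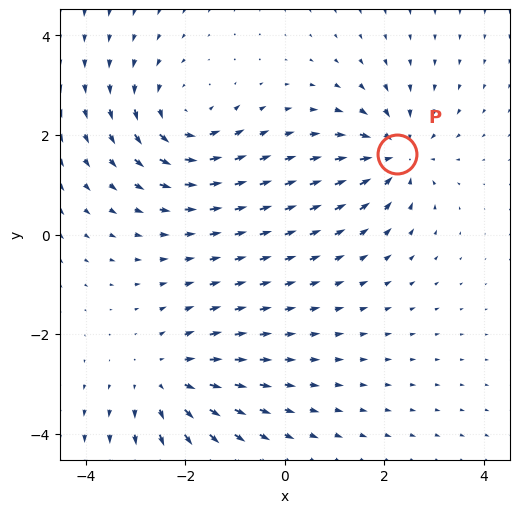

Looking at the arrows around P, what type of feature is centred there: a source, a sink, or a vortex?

sink

At P (2.2, 1.6) the arrows converge inward. Divergence about -5, curl ≈0 — negative divergence with near-zero curl is a sink.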